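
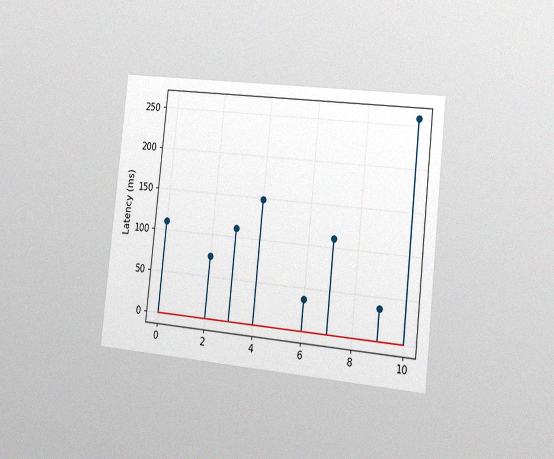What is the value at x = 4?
The chart is tilted about 6° clockwise and viewed slightly from the right, with some photo noise. The stem at x=4 reaches 148ms.

148ms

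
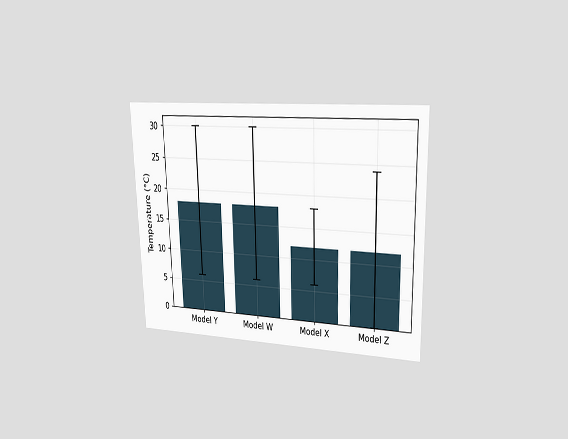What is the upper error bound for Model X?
The chart is viewed at a slight angle. The Model X bar's upper whisker reaches 18°C.

18°C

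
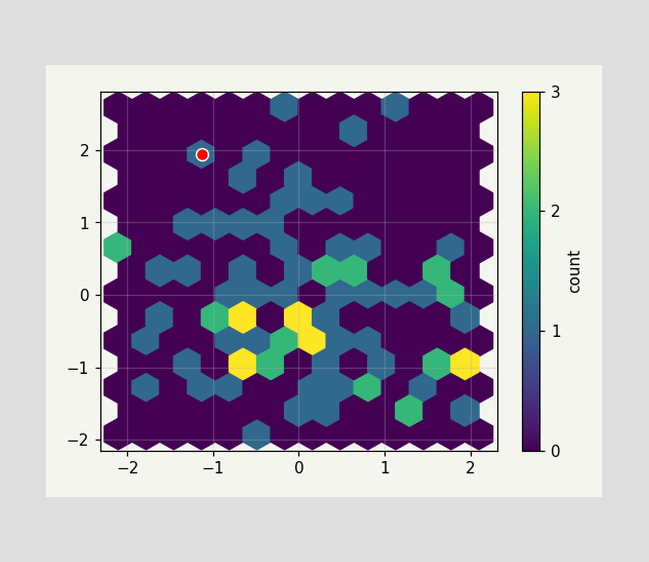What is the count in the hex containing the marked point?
The marked hex reads 1 on the colorbar.

1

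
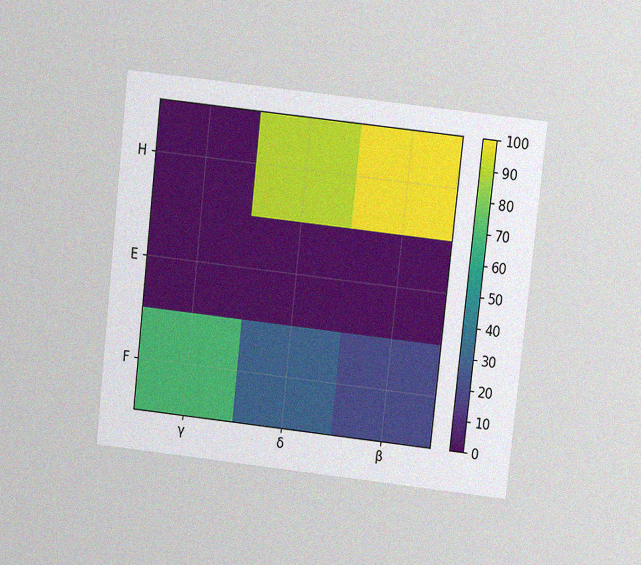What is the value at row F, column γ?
70

The chart is tilted about 6° clockwise and viewed at a slight angle, with some photo noise. Matching cell (F, γ) against the colorbar gives 70.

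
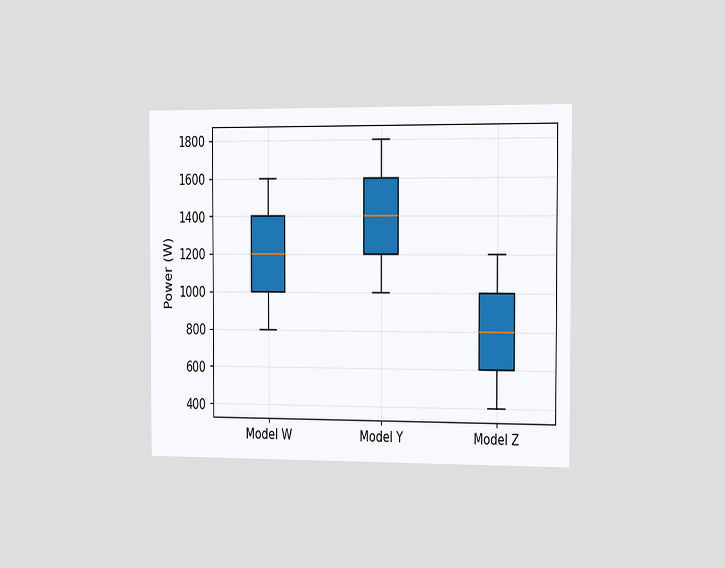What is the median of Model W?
1200W

The chart is viewed slightly from the right. The median line in the Model W box sits at 1200W.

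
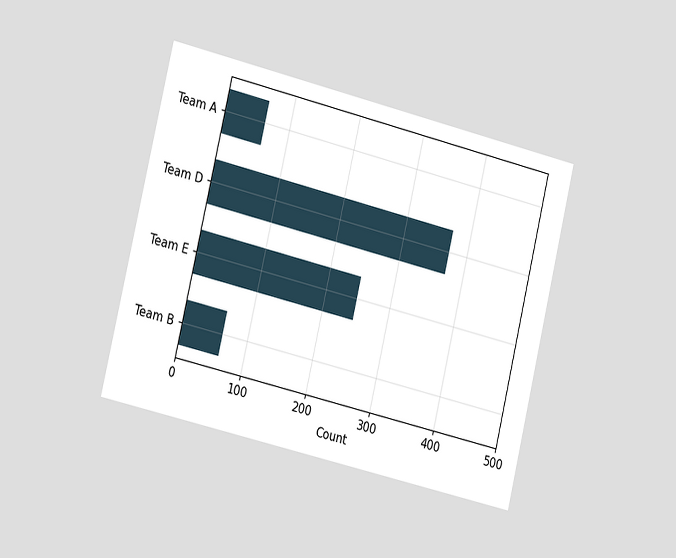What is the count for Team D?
372

The chart is tilted about 13° clockwise and viewed slightly from the left. Reading along the chart's x-axis, the Team D bar reaches 372.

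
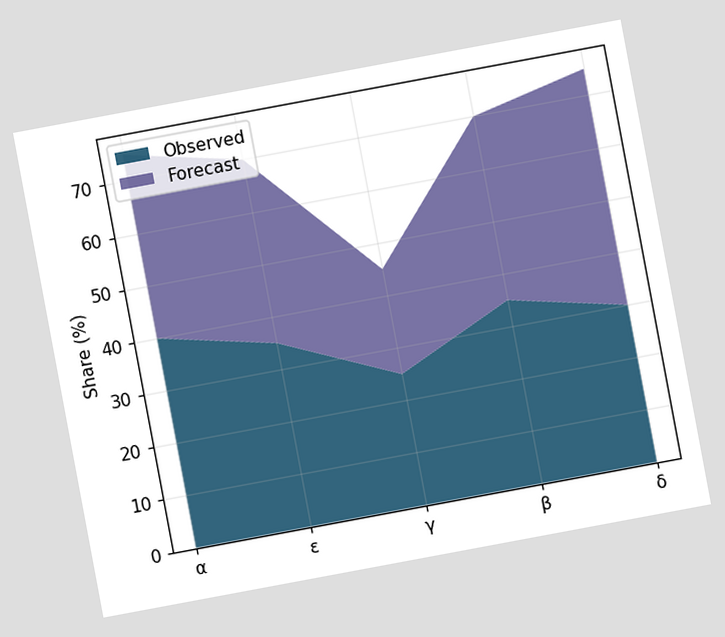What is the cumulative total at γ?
The chart is tilted about 11° counter-clockwise. The stacked total at γ reaches 45%.

45%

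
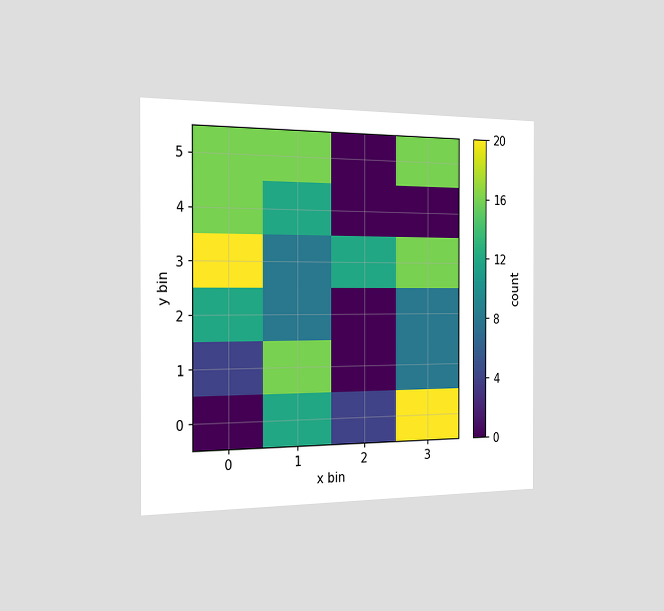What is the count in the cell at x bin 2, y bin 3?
12

The chart is viewed slightly from the left. Matching the cell (2, 3) against the colorbar gives 12.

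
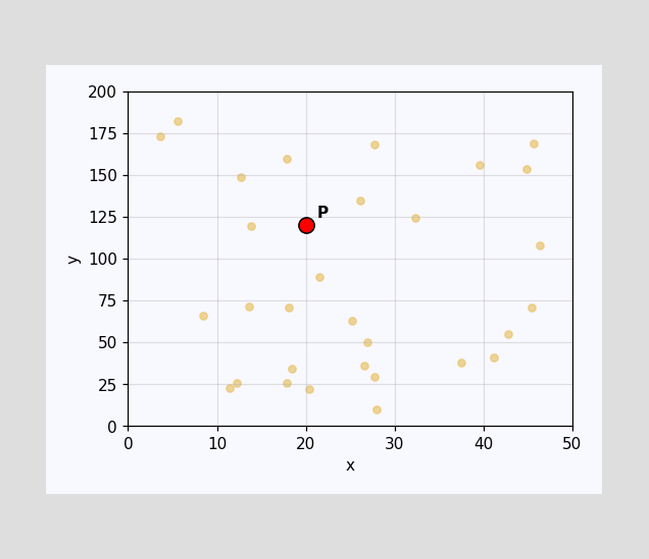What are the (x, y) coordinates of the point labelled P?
Following the gridlines from P to each axis, P sits at (20, 120).

(20, 120)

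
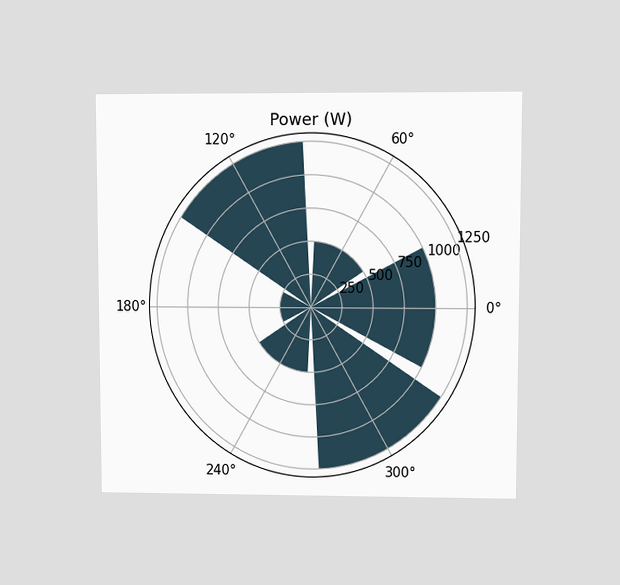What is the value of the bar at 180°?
250W

The chart is viewed at a slight angle. The bar at 180° reaches 250W on the radial axis.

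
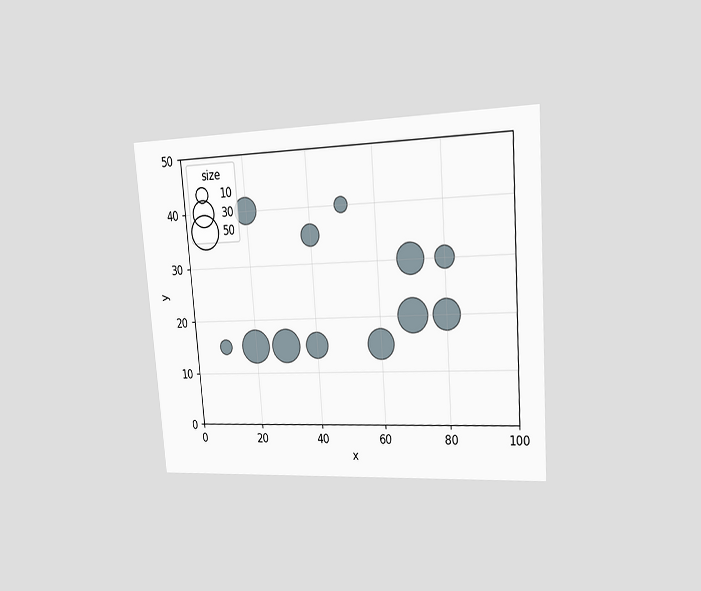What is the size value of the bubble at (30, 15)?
50

The chart is tilted about 4° counter-clockwise and viewed slightly from the right. Matching the bubble at (30, 15) against the size legend gives 50.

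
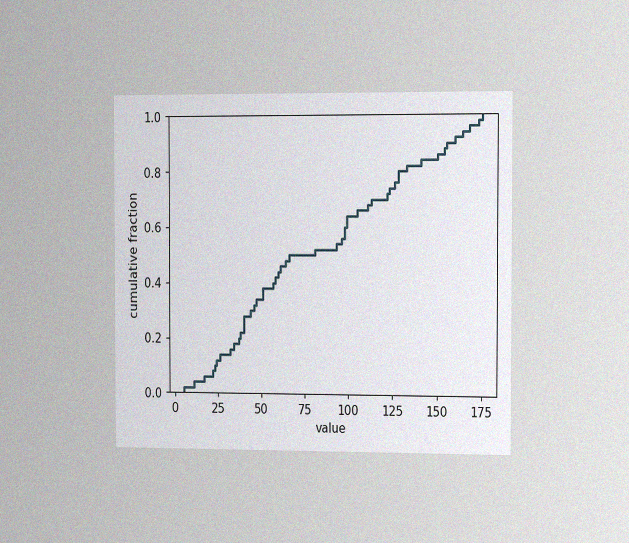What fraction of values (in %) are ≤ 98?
60%

The chart is viewed slightly from the right, with some photo noise. At x=98 the ECDF step is at 60%.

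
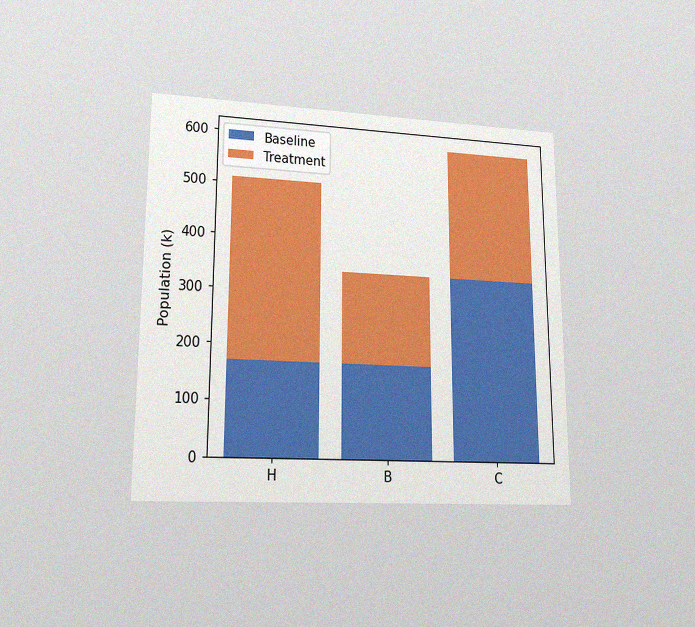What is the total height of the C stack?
The chart is viewed at a slight angle, with some photo noise. The C stack's top reaches 595k on the y-axis.

595k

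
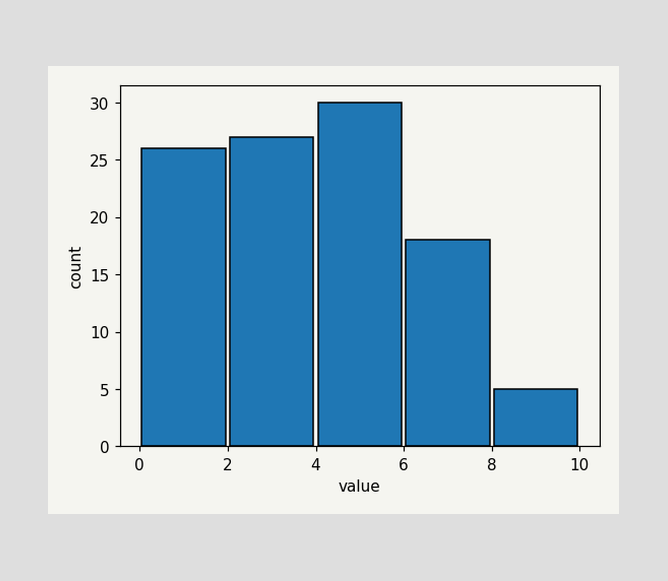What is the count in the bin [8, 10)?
The [8, 10) bin has height 5.

5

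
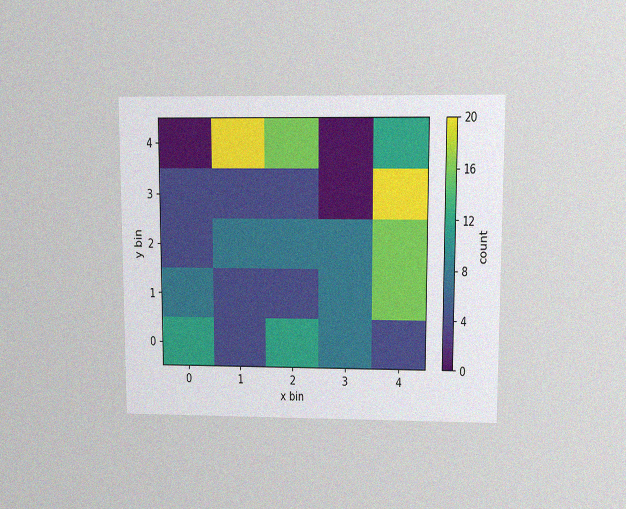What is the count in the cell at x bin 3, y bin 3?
The chart is viewed at a slight angle, with some photo noise. Matching the cell (3, 3) against the colorbar gives 0.

0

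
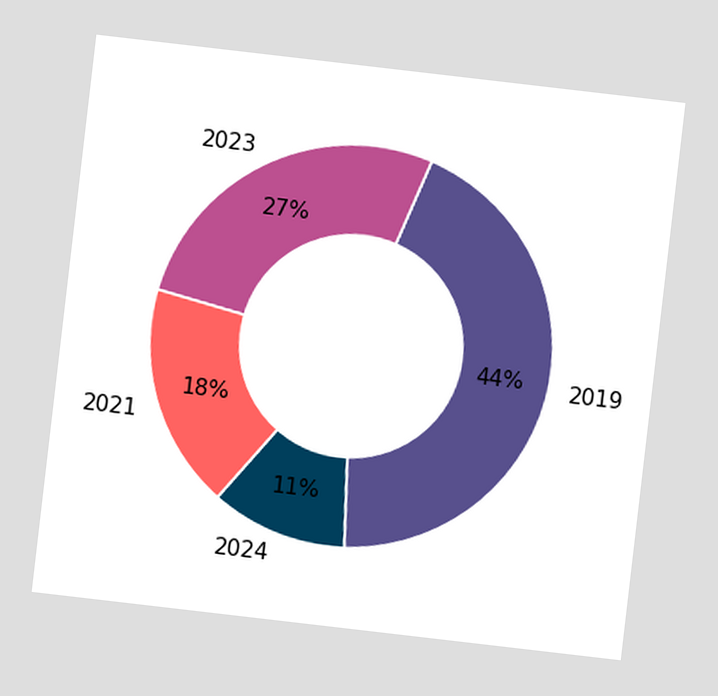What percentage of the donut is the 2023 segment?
27%

The chart is tilted about 7° clockwise. The 2023 segment takes up 27% of the ring.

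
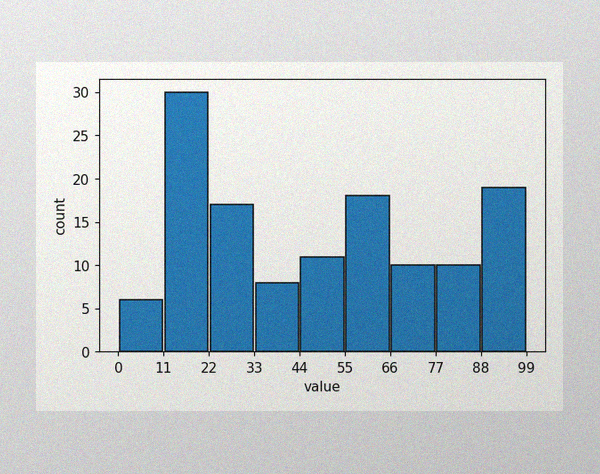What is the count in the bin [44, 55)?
11

The image has some photo noise and uneven lighting. The [44, 55) bin has height 11.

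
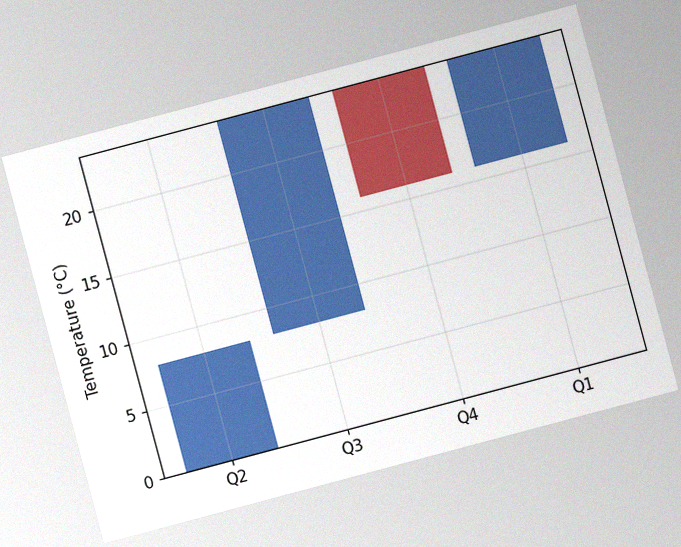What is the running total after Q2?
8°C

The chart is tilted about 15° counter-clockwise, with some photo noise. After Q2 the running total reaches 8°C.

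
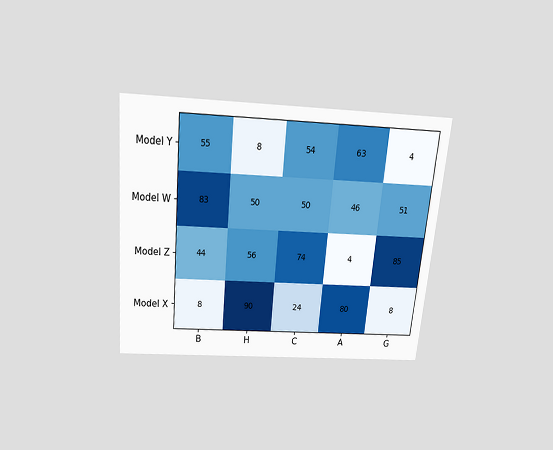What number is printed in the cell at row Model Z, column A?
4

The chart is tilted about 5° clockwise and viewed slightly from above. The (Model Z, A) cell reads 4.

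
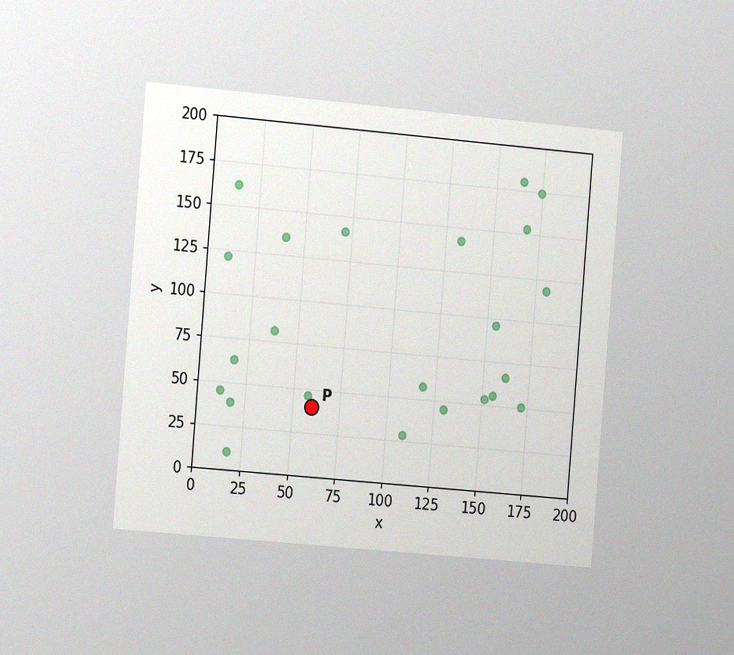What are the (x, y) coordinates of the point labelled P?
(60, 40)

The chart is tilted about 5° clockwise and viewed slightly from the left, with some photo noise. Following the gridlines from P to each axis, P sits at (60, 40).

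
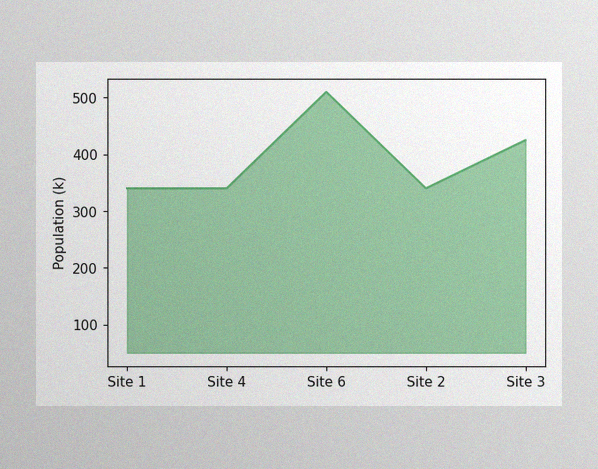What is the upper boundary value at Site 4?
The image has some photo noise and uneven lighting. At Site 4 the upper boundary is at 340k.

340k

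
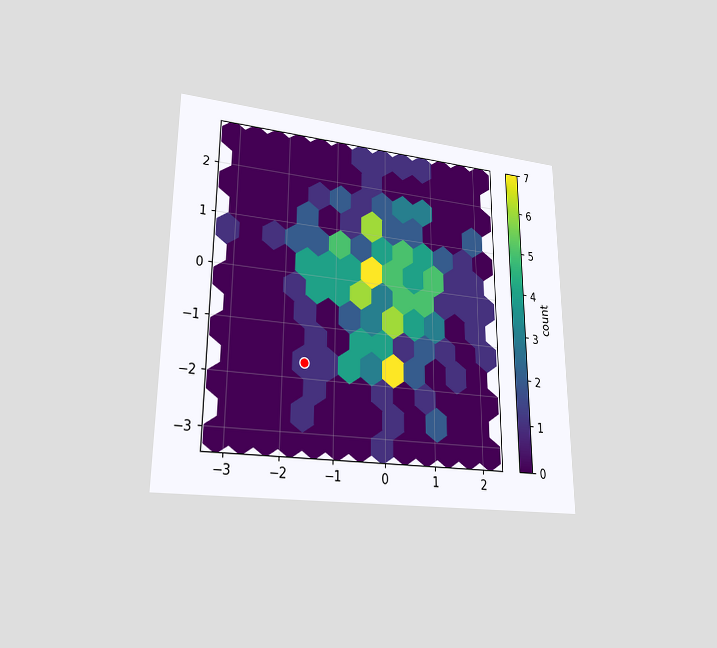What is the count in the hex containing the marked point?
The chart is viewed at a slight angle. The marked hex reads 1 on the colorbar.

1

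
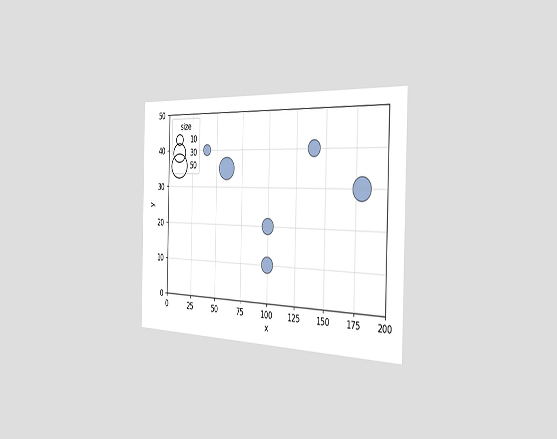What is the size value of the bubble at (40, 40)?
10

The chart is viewed slightly from the right. Matching the bubble at (40, 40) against the size legend gives 10.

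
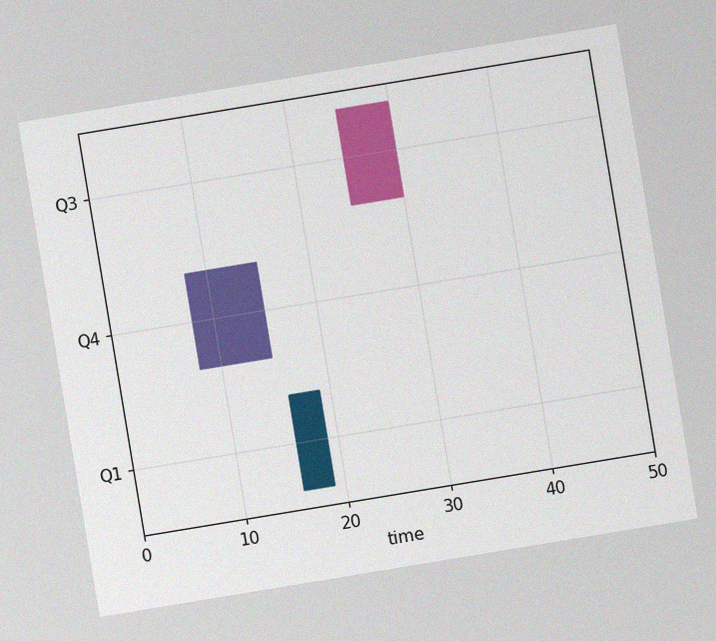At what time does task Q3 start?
25

The chart is tilted about 9° counter-clockwise, with some photo noise. The Q3 bar begins at t=25.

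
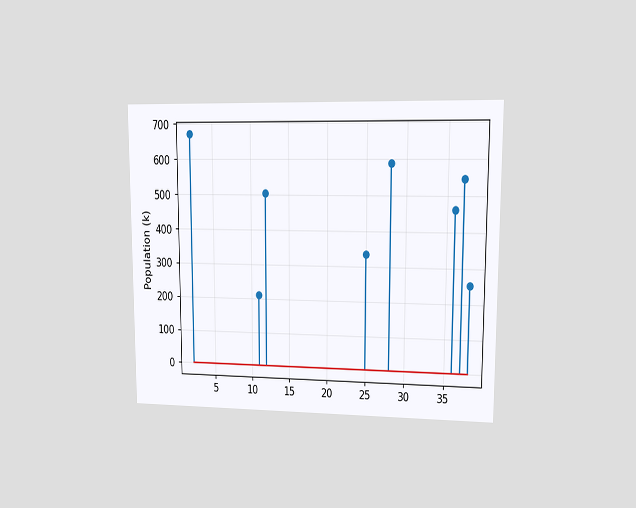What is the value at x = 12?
The chart is viewed at a slight angle. The stem at x=12 reaches 504k.

504k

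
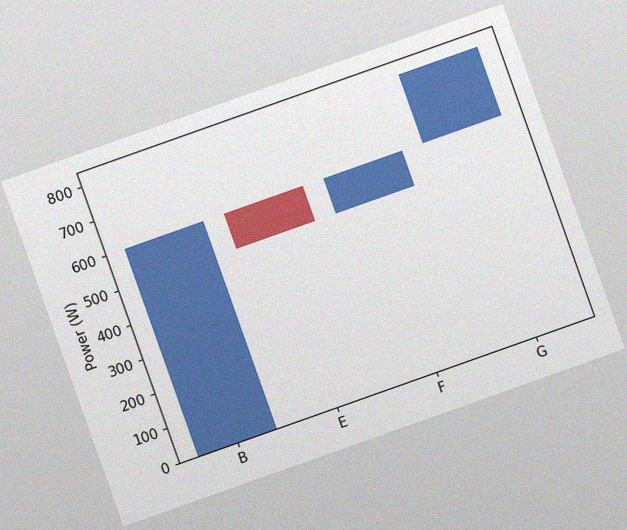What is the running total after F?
600W

The chart is tilted about 20° counter-clockwise, with some photo noise. After F the running total reaches 600W.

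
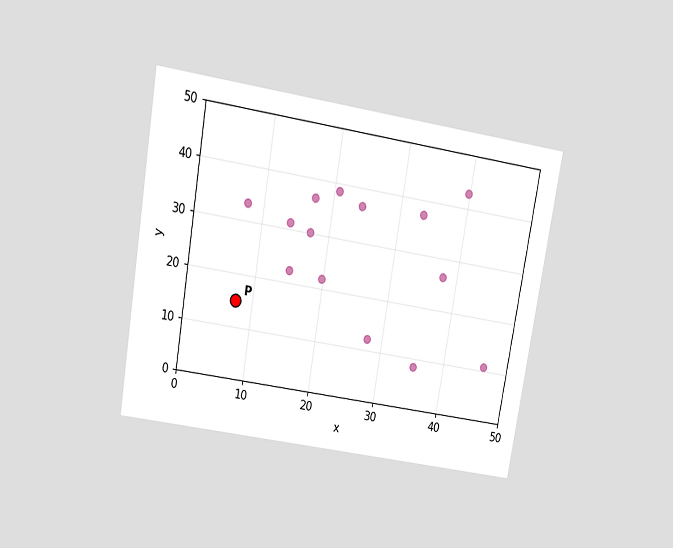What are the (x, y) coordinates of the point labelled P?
The chart is tilted about 10° clockwise and viewed slightly from above. Following the gridlines from P to each axis, P sits at (7.5, 15).

(7.5, 15)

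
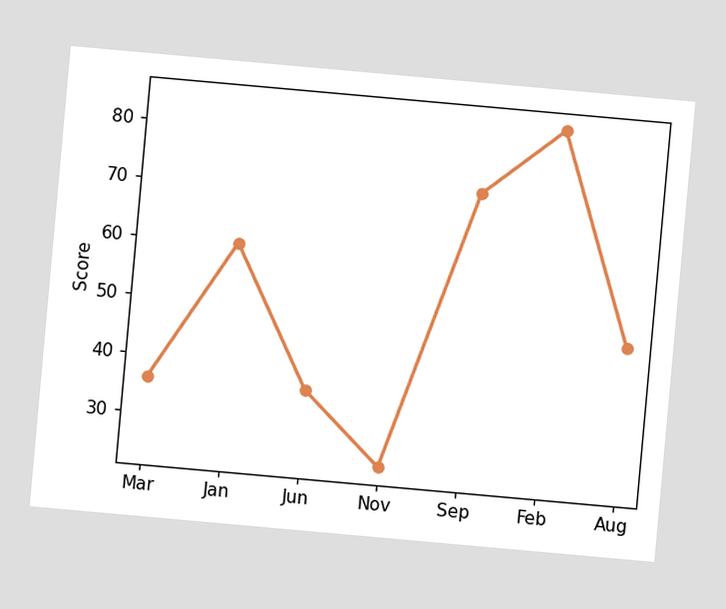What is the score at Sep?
72

The chart is tilted about 5° clockwise. At Sep, the line is at 72.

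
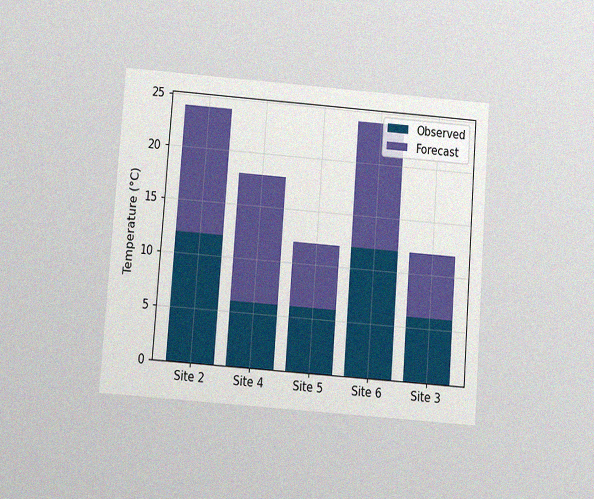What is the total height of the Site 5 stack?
The chart is tilted about 4° clockwise and viewed slightly from below, with some photo noise. The Site 5 stack's top reaches 12°C on the y-axis.

12°C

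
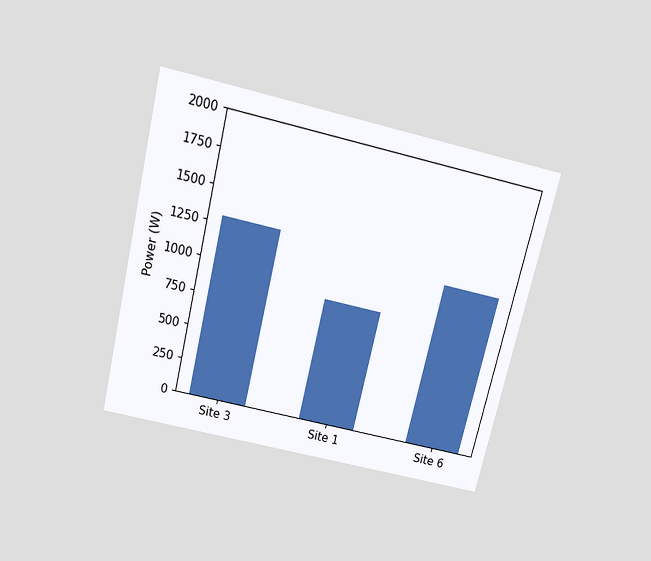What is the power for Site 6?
1200W

The chart is tilted about 14° clockwise and viewed slightly from above. Reading along the chart's y-axis, the Site 6 bar reaches 1200W.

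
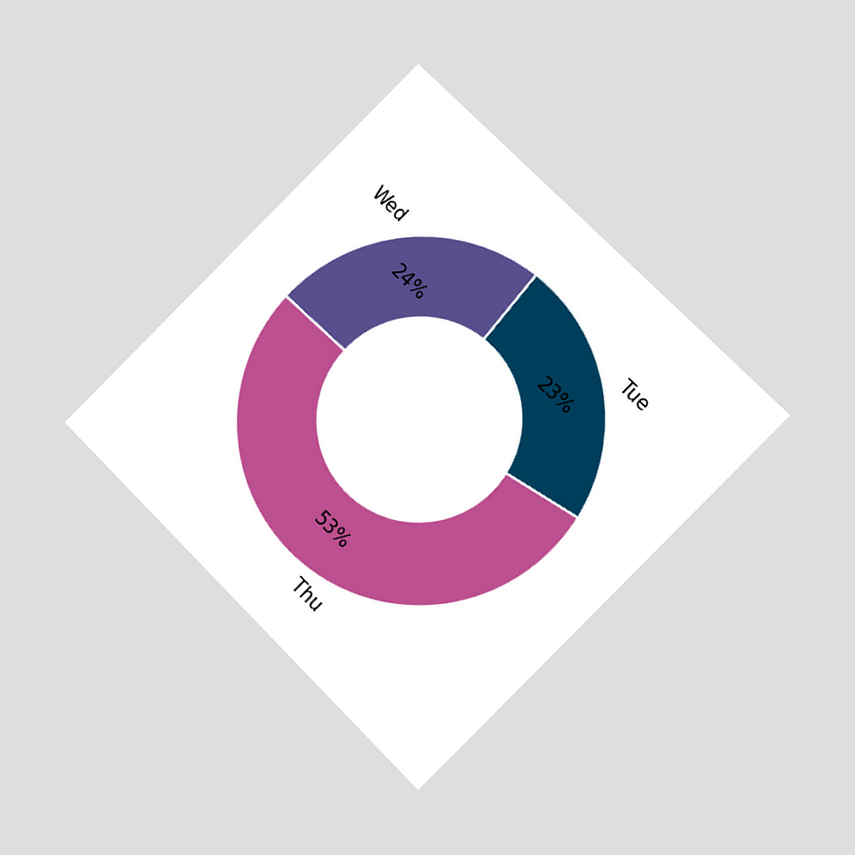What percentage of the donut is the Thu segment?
The chart is tilted about 45° clockwise and viewed at a slight angle. The Thu segment takes up 53% of the ring.

53%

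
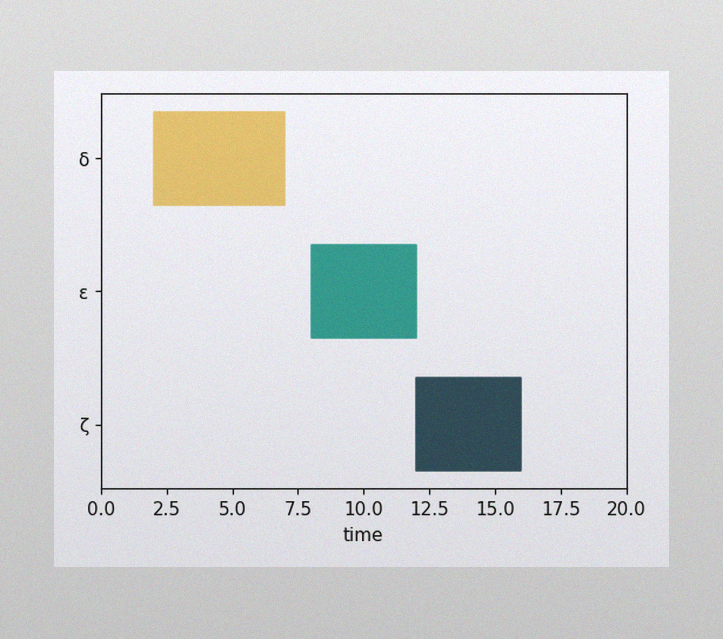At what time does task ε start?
8

The image has some photo noise and uneven lighting. The ε bar begins at t=8.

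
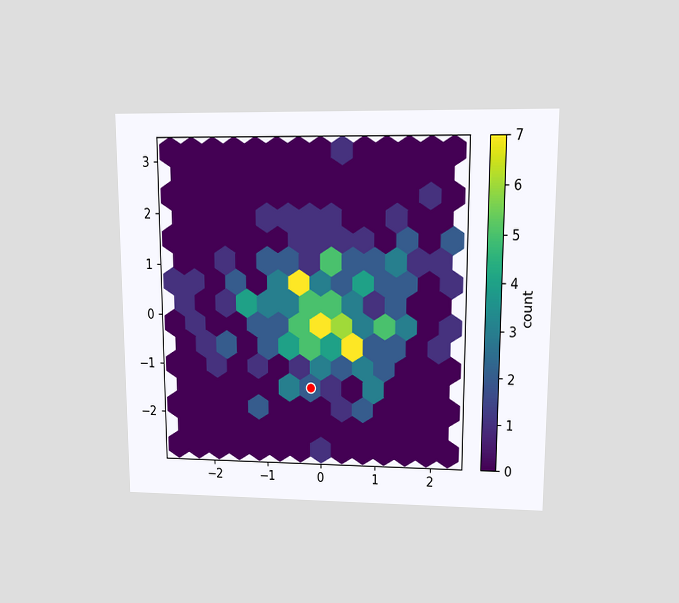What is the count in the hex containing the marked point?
The chart is viewed at a slight angle. The marked hex reads 2 on the colorbar.

2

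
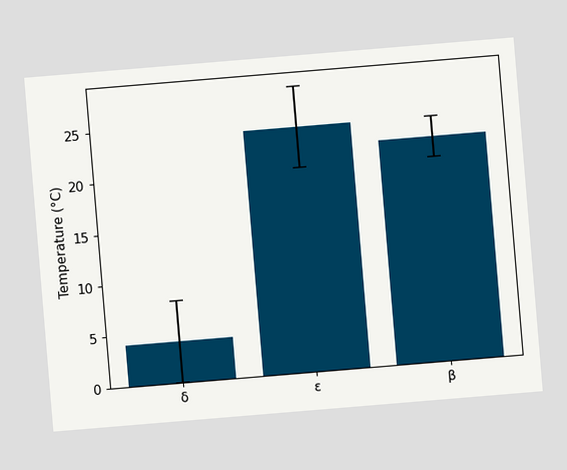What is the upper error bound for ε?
28°C

The chart is tilted about 5° counter-clockwise. The ε bar's upper whisker reaches 28°C.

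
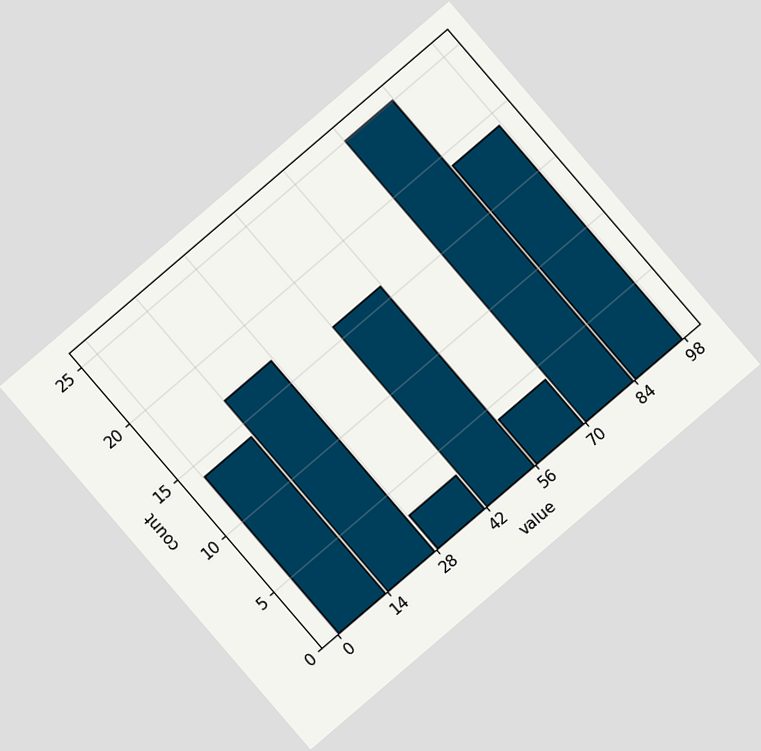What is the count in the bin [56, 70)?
4

The chart is tilted about 41° counter-clockwise. The [56, 70) bin has height 4.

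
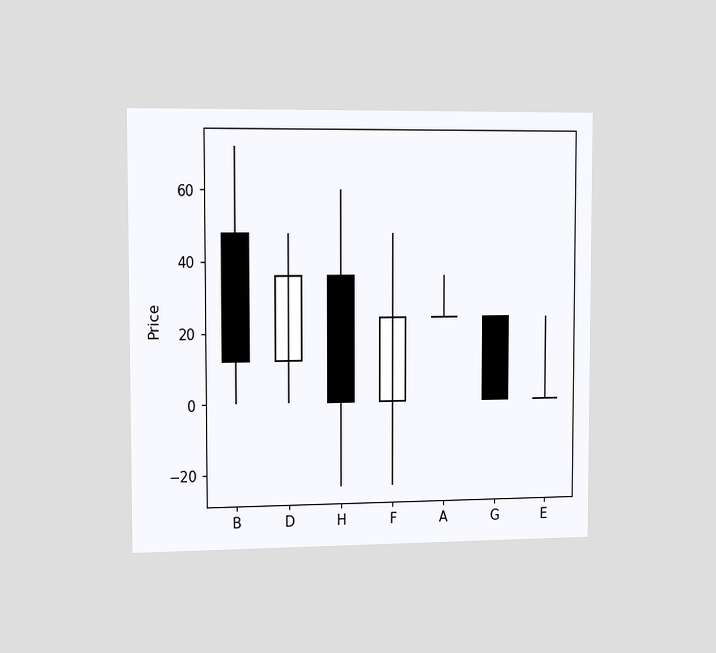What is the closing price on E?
0

The chart is viewed slightly from the left. The E candle closes at 0.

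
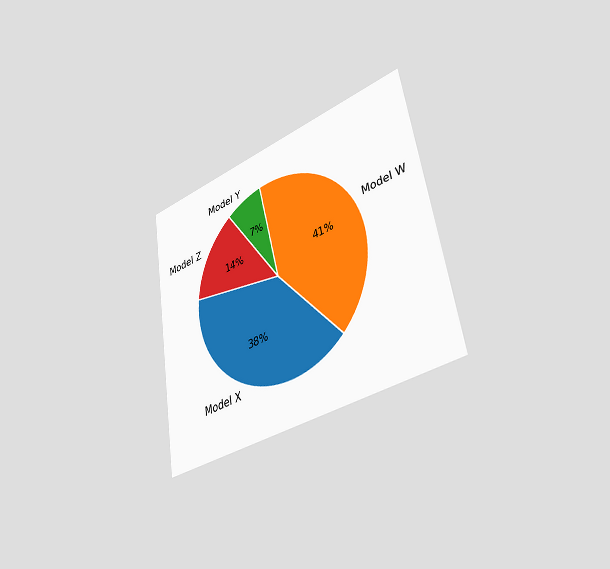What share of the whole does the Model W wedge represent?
The chart is tilted about 9° counter-clockwise and viewed slightly from the right. The Model W slice takes up 41% of the pie.

41%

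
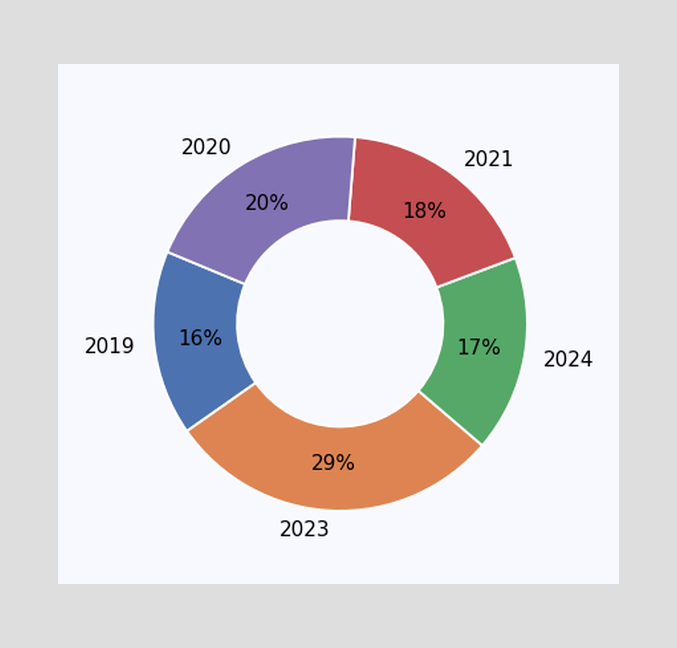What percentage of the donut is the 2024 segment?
The 2024 segment takes up 17% of the ring.

17%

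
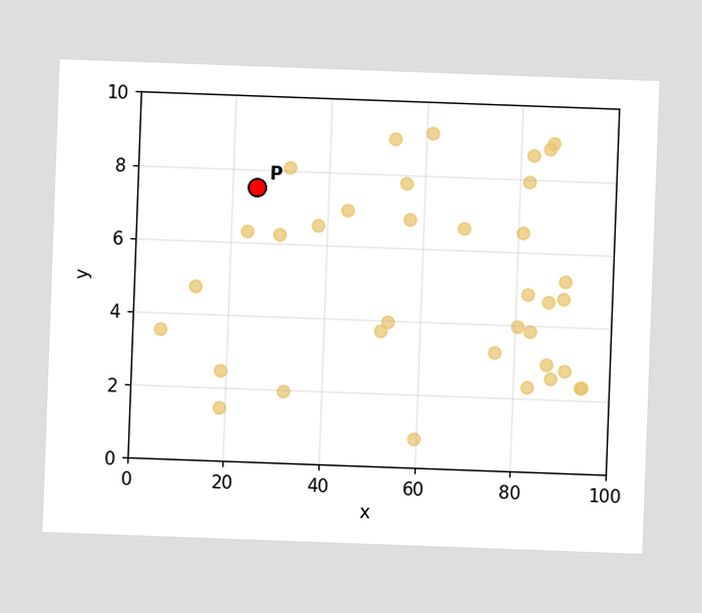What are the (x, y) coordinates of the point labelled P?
(25, 7.5)

The chart is tilted about 2° clockwise. Following the gridlines from P to each axis, P sits at (25, 7.5).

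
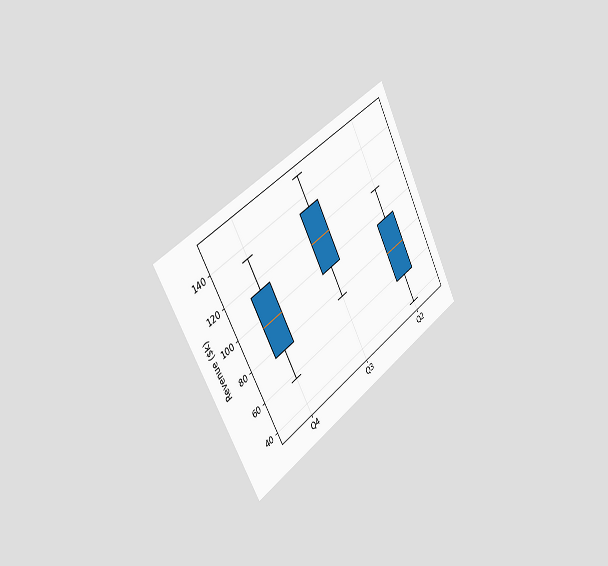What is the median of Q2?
$76k

The chart is tilted about 28° counter-clockwise and viewed slightly from the left. The median line in the Q2 box sits at $76k.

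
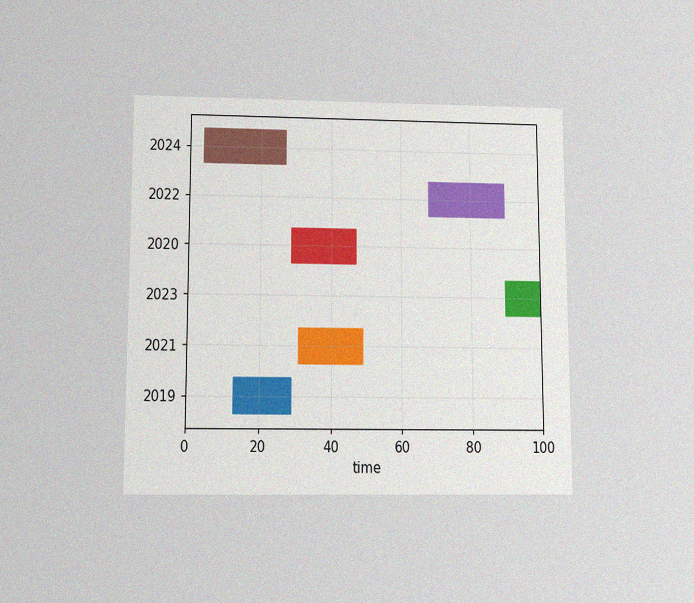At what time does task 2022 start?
The chart is viewed slightly from below, with some photo noise. The 2022 bar begins at t=68.

68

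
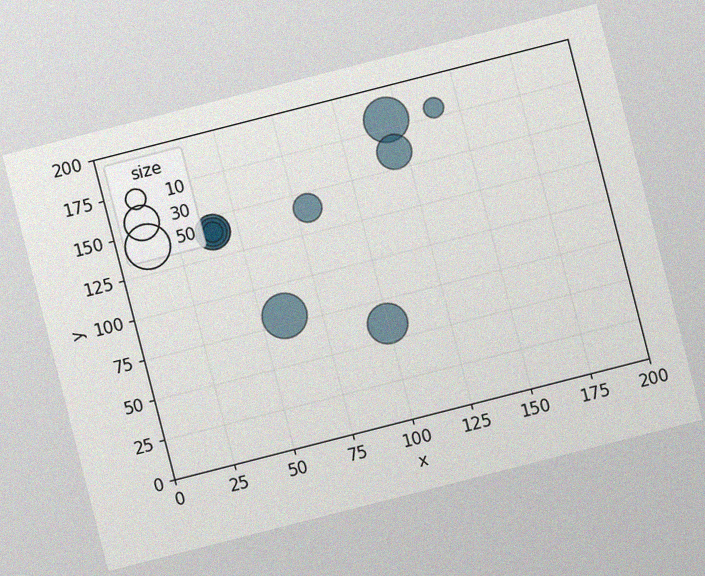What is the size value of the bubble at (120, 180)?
The chart is tilted about 14° counter-clockwise, with some photo noise. Matching the bubble at (120, 180) against the size legend gives 50.

50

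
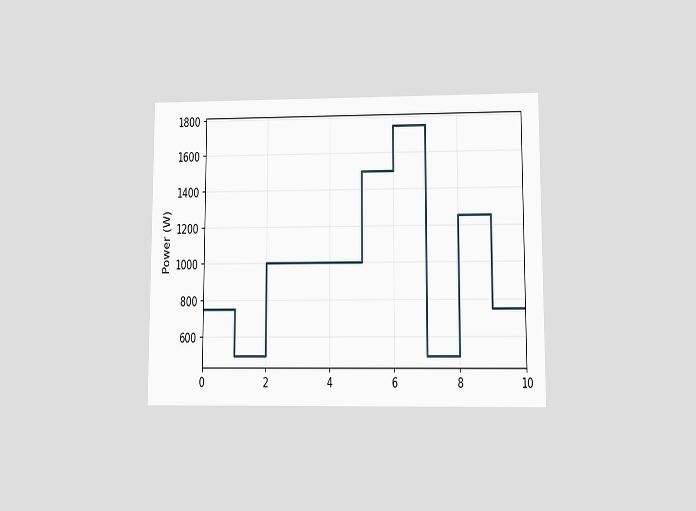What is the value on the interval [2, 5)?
The chart is viewed at a slight angle. On [2, 5) the step sits at 1000W.

1000W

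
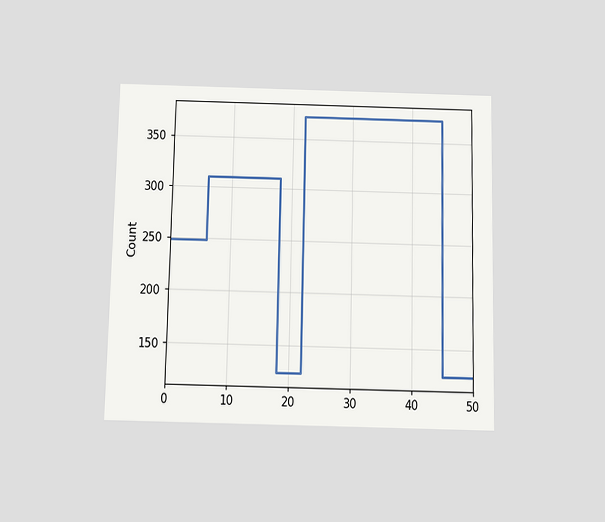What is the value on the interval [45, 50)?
124

The chart is viewed slightly from below. On [45, 50) the step sits at 124.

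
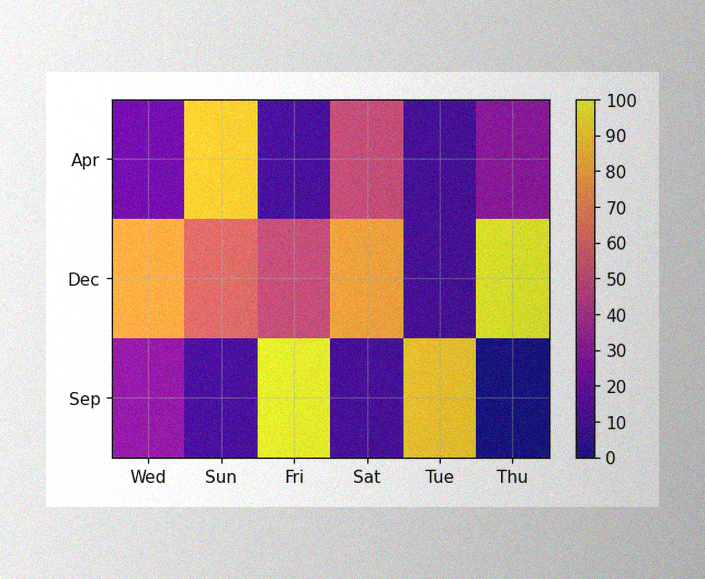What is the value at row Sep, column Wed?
30

The image has some photo noise and uneven lighting. Matching cell (Sep, Wed) against the colorbar gives 30.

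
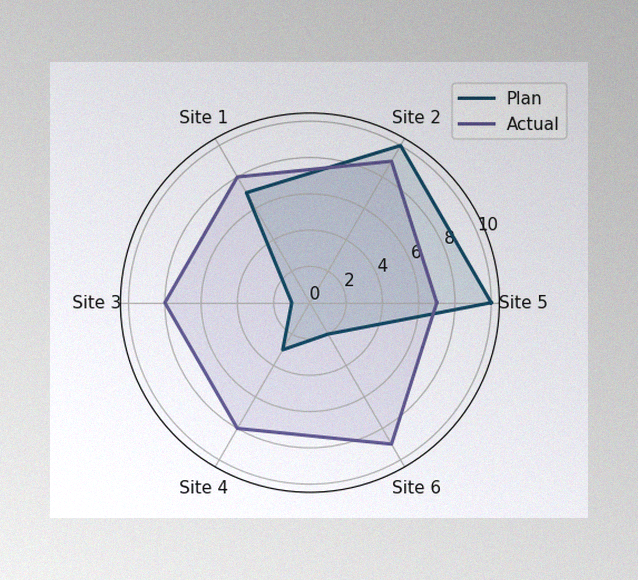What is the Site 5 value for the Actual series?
The image has some photo noise and uneven lighting. On the Site 5 axis, Actual reaches 7.

7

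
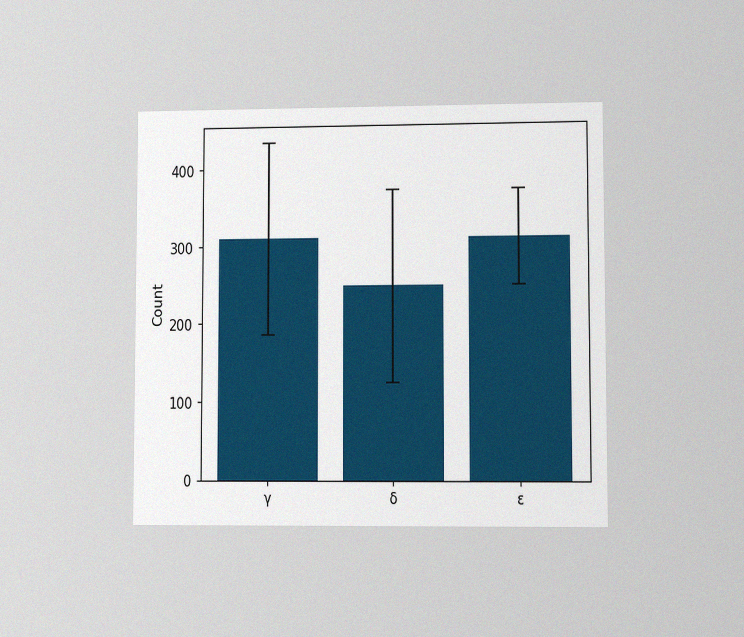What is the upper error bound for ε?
372

The chart is viewed at a slight angle, with some photo noise. The ε bar's upper whisker reaches 372.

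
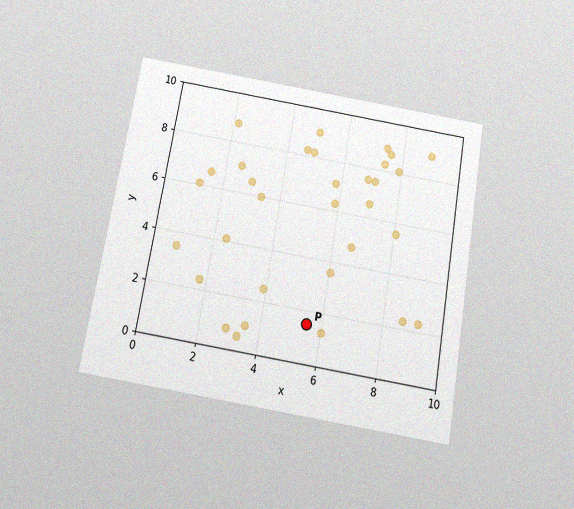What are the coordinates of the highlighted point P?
(5.5, 1.5)

The chart is tilted about 10° clockwise and viewed slightly from below, with some photo noise. Following the gridlines from P to each axis, P sits at (5.5, 1.5).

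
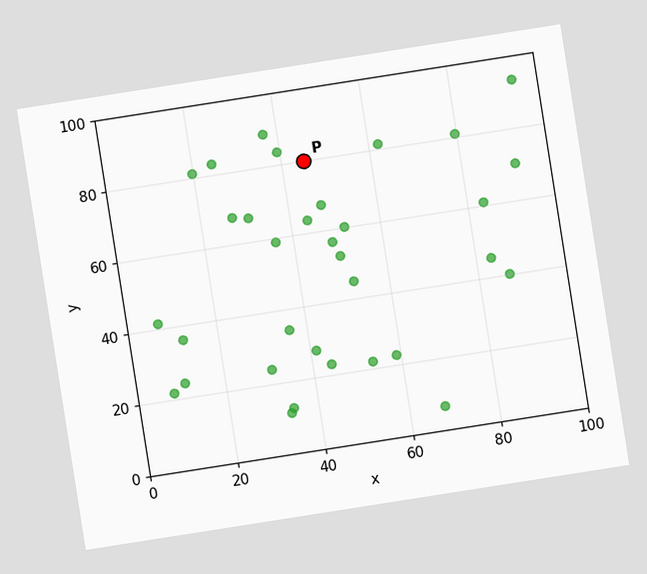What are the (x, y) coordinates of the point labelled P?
(45, 80)

The chart is tilted about 9° counter-clockwise. Following the gridlines from P to each axis, P sits at (45, 80).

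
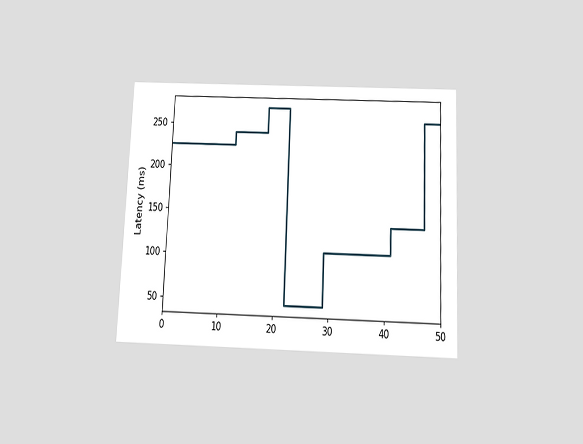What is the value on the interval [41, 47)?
The chart is tilted about 3° clockwise and viewed slightly from below. On [41, 47) the step sits at 135ms.

135ms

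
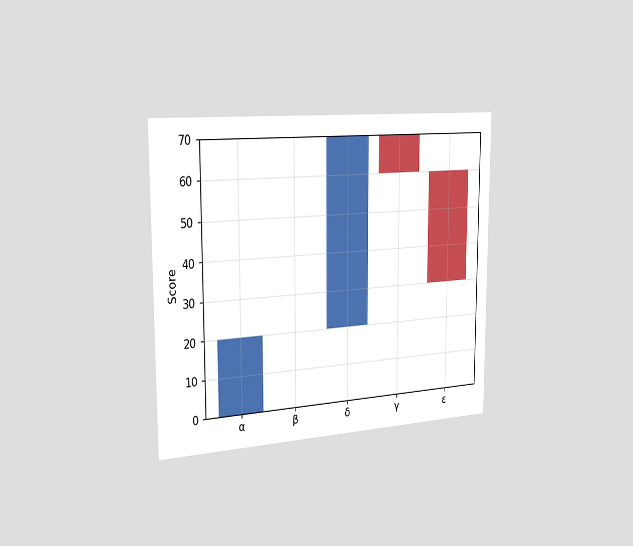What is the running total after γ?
60

The chart is viewed slightly from the left. After γ the running total reaches 60.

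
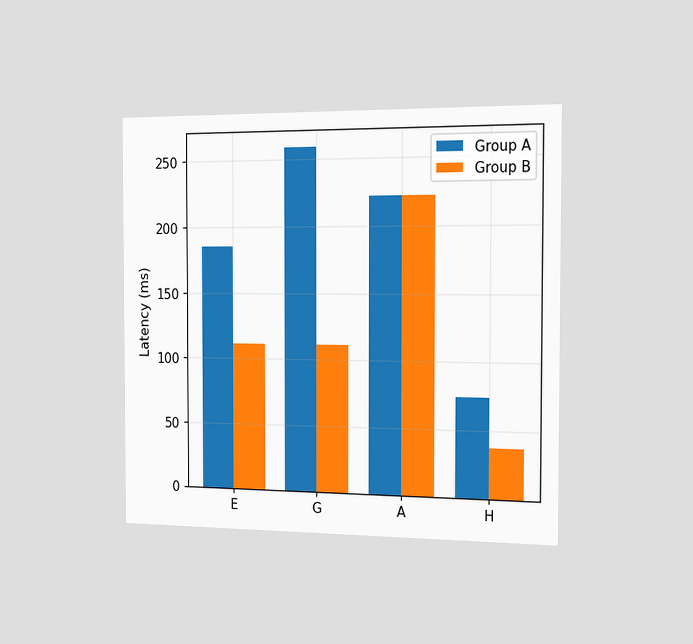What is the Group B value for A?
222ms

The chart is viewed slightly from the right. The Group B bar at A reaches 222ms on the y-axis.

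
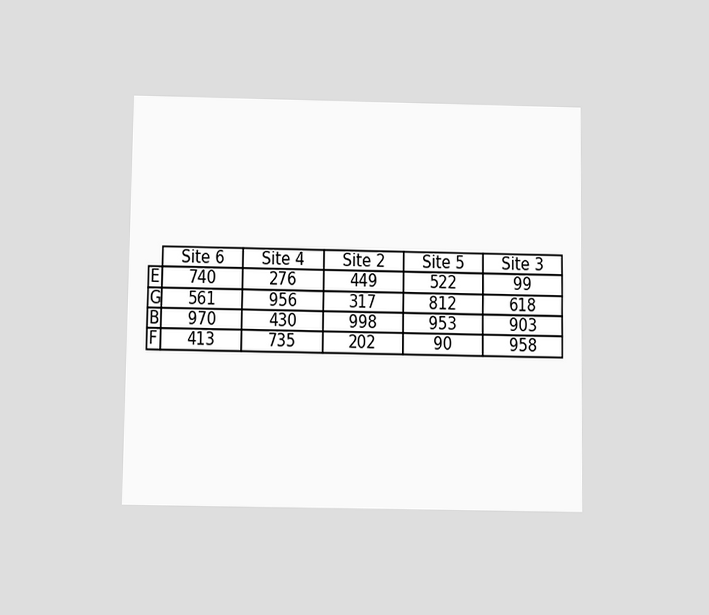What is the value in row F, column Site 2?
The chart is viewed slightly from below. The (F, Site 2) cell reads 202.

202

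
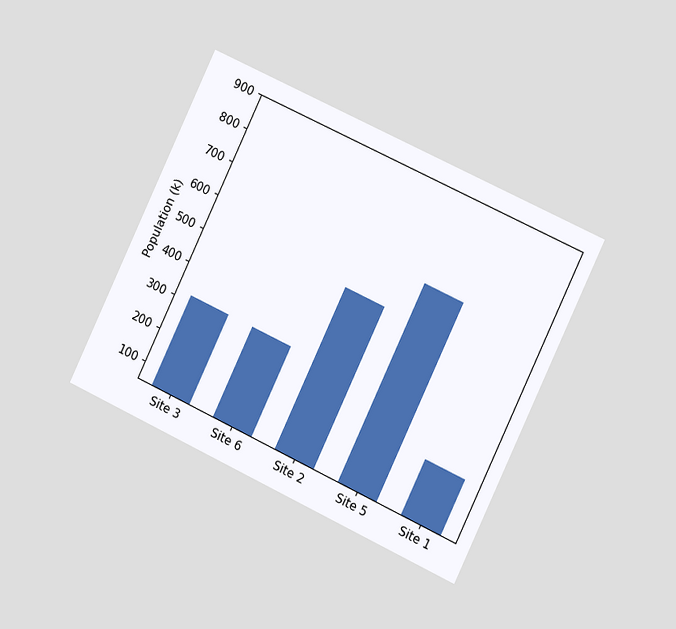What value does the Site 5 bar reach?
636k

The chart is tilted about 25° clockwise and viewed slightly from the right. Reading along the chart's y-axis, the Site 5 bar reaches 636k.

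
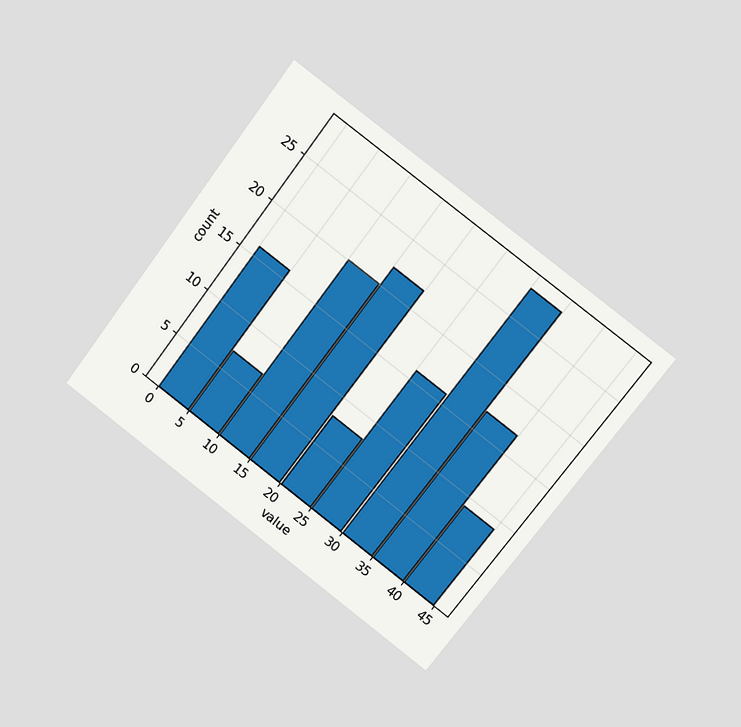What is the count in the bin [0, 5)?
16

The chart is tilted about 37° clockwise and viewed at a slight angle. The [0, 5) bin has height 16.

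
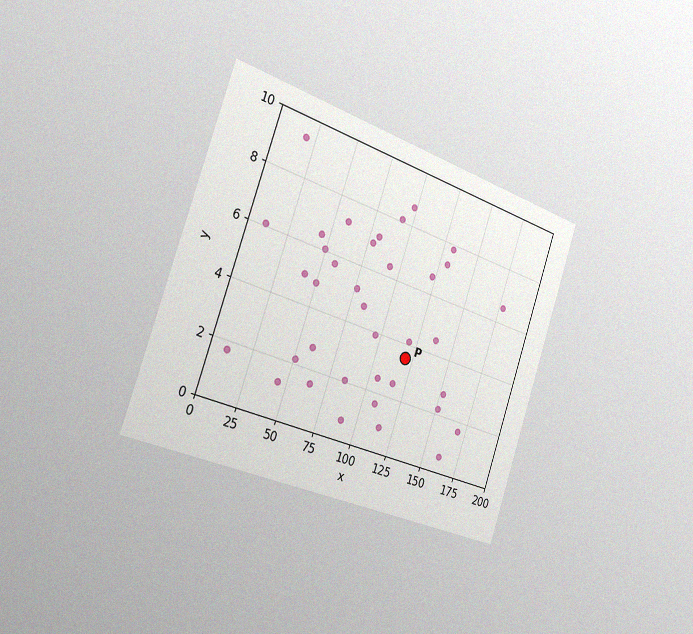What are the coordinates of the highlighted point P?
The chart is tilted about 19° clockwise and viewed slightly from the left, with some photo noise. Following the gridlines from P to each axis, P sits at (120, 3.5).

(120, 3.5)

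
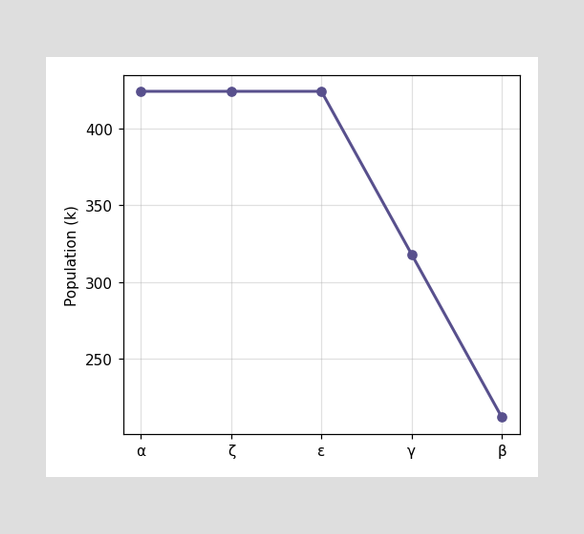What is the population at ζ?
424k

At ζ, the line is at 424k.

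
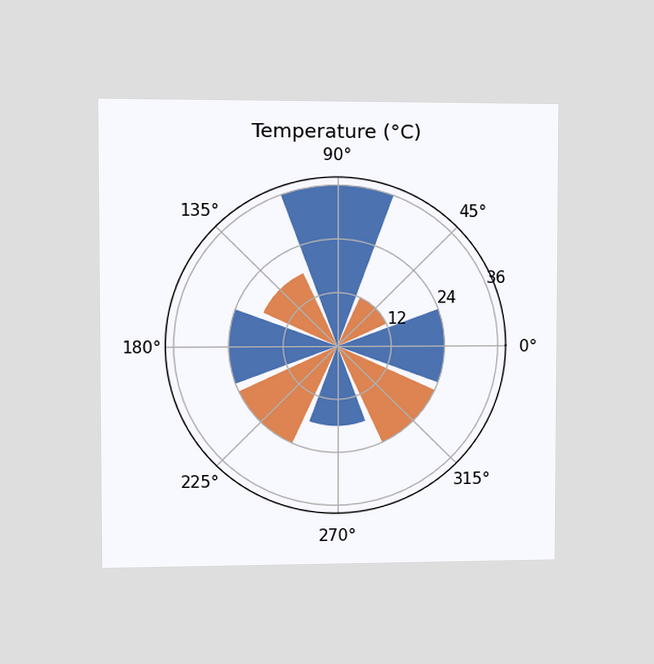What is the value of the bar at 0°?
24°C

The chart is viewed at a slight angle. The bar at 0° reaches 24°C on the radial axis.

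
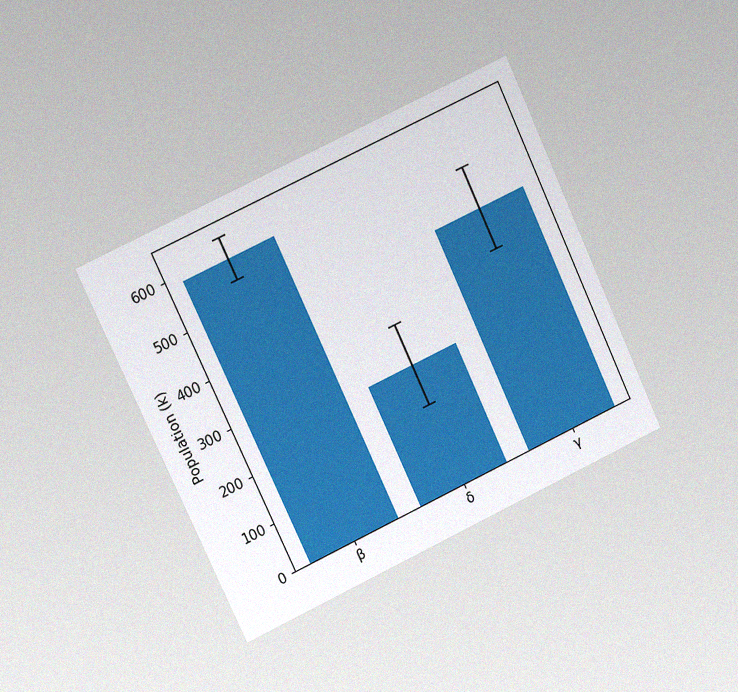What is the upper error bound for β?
The chart is tilted about 25° counter-clockwise and viewed at a slight angle, with some photo noise. The β bar's upper whisker reaches 630k.

630k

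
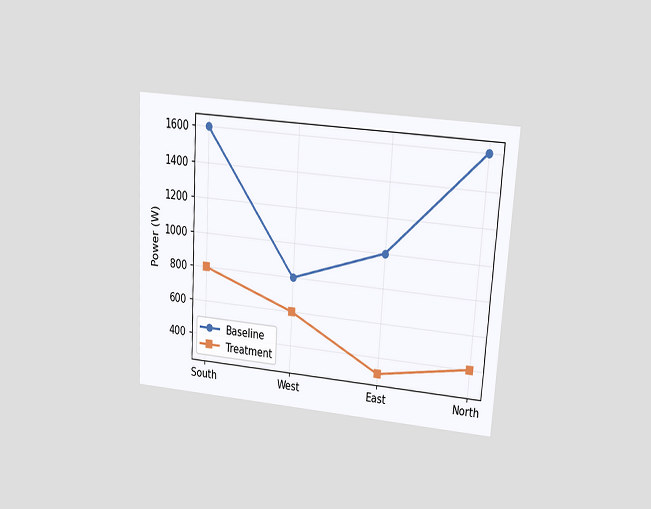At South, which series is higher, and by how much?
The chart is tilted about 3° clockwise and viewed at a slight angle. At South, Baseline sits above the other line by 800W.

Baseline, by 800W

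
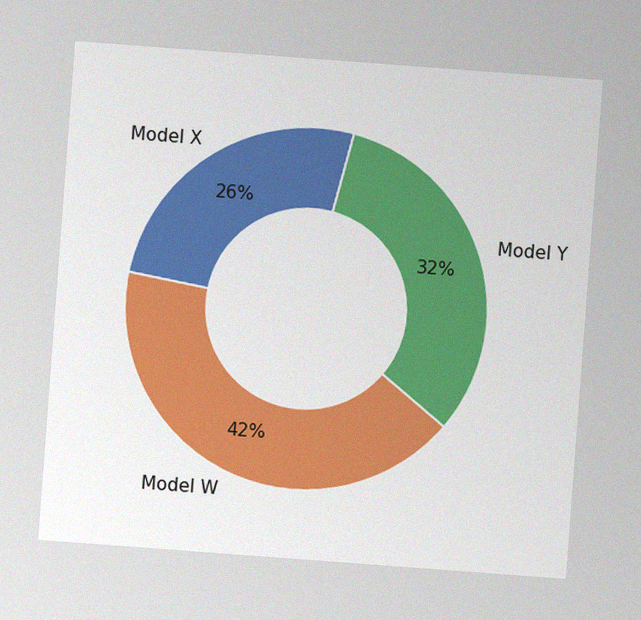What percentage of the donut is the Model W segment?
The chart is tilted about 4° clockwise, with some photo noise. The Model W segment takes up 42% of the ring.

42%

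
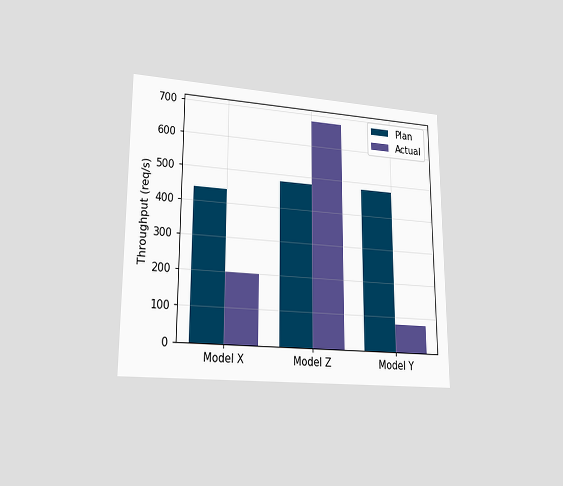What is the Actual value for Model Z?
680req/s

The chart is viewed at a slight angle. The Actual bar at Model Z reaches 680req/s on the y-axis.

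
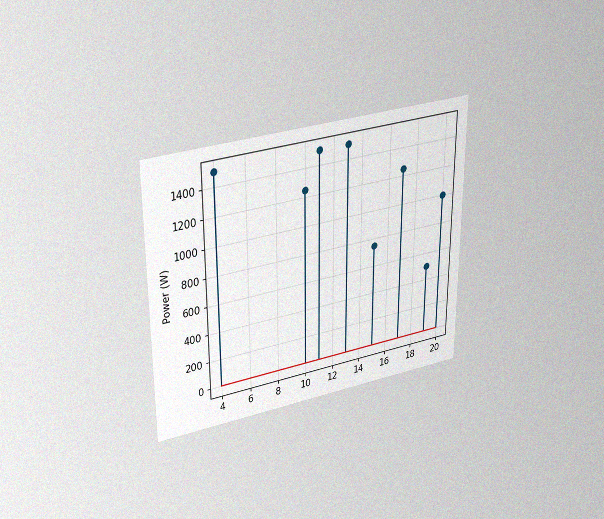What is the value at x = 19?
The chart is viewed slightly from above, with some photo noise. The stem at x=19 reaches 500W.

500W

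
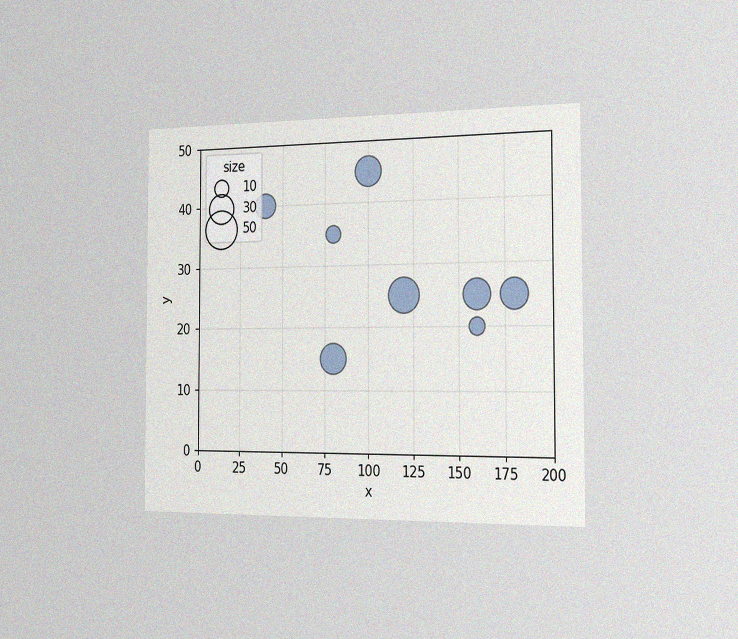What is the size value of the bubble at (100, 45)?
The chart is viewed slightly from the right, with some photo noise. Matching the bubble at (100, 45) against the size legend gives 30.

30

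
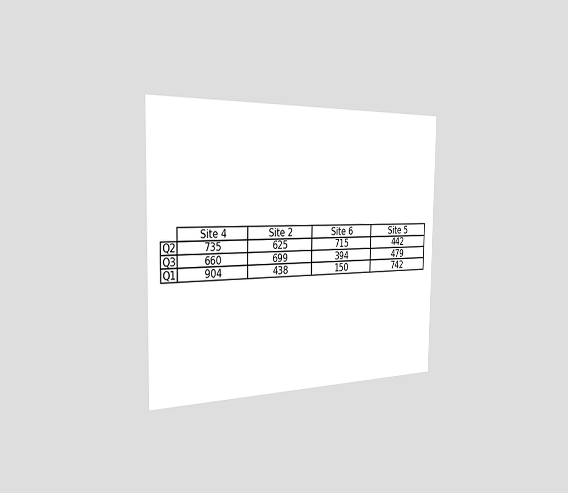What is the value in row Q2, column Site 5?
442

The chart is viewed slightly from the left. The (Q2, Site 5) cell reads 442.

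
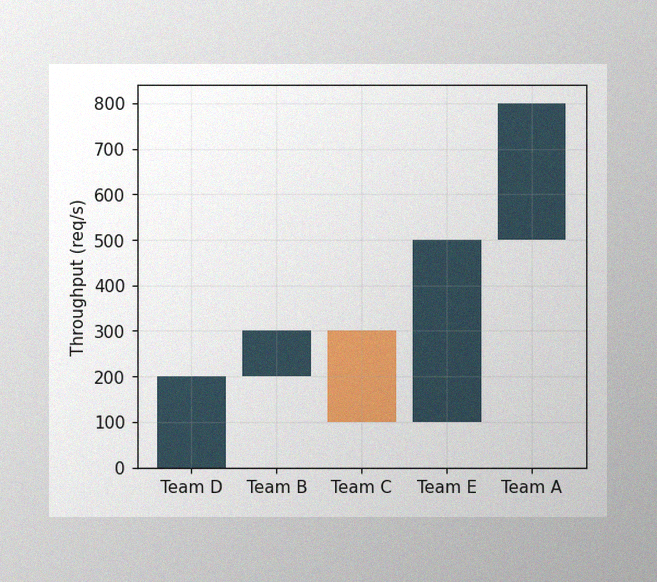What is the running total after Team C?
100req/s

The image has some photo noise and uneven lighting. After Team C the running total reaches 100req/s.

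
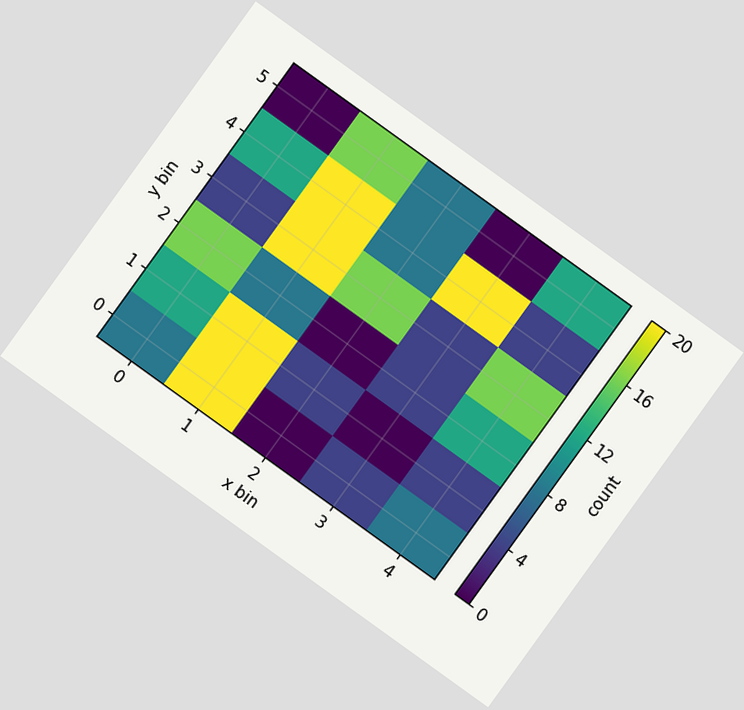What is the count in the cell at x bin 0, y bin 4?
The chart is tilted about 36° clockwise. Matching the cell (0, 4) against the colorbar gives 12.

12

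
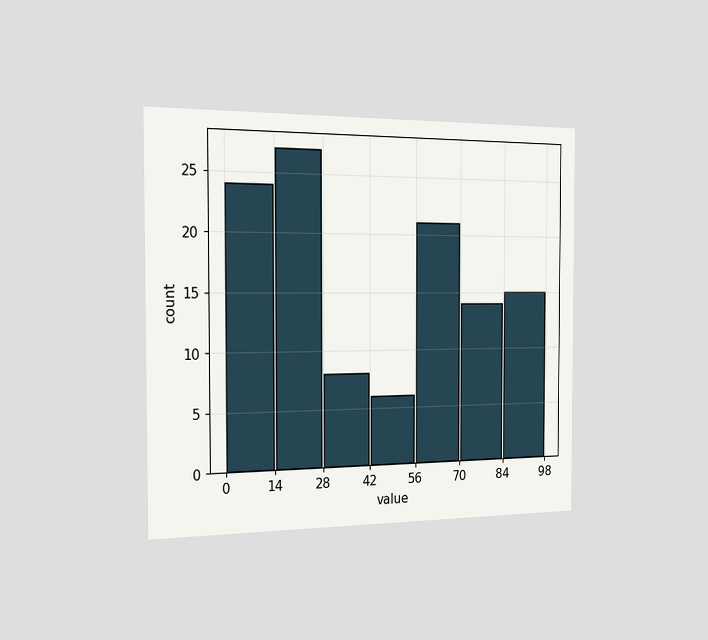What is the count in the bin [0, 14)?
24

The chart is viewed slightly from the left. The [0, 14) bin has height 24.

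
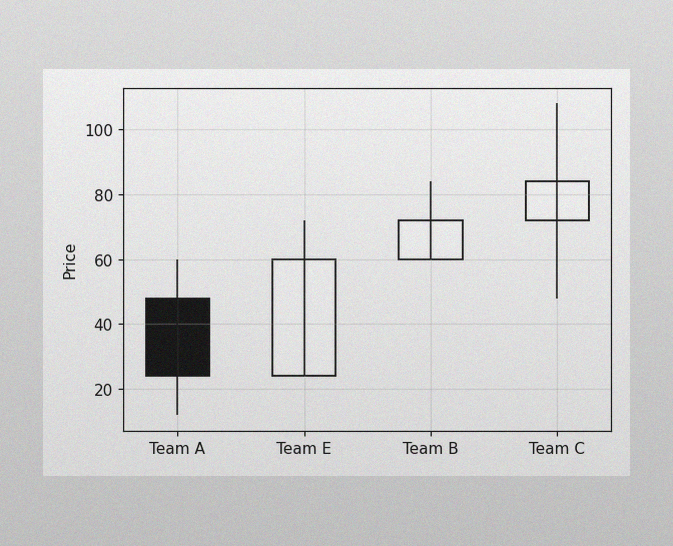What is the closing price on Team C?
The image has some photo noise and uneven lighting. The Team C candle closes at 84.

84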